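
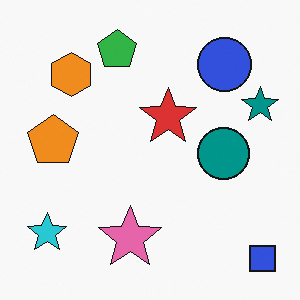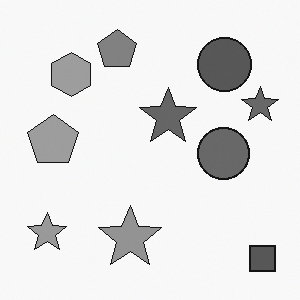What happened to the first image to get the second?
The image was converted to grayscale.

All color is removed — every shape is now a shade of grey.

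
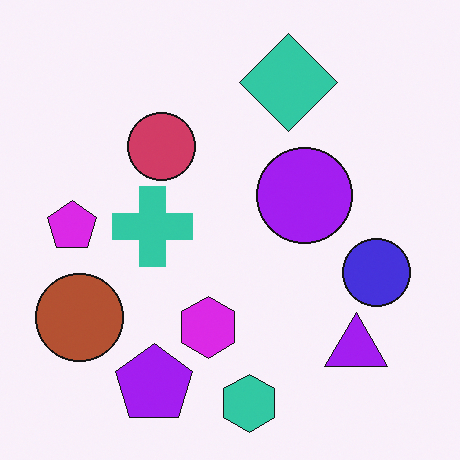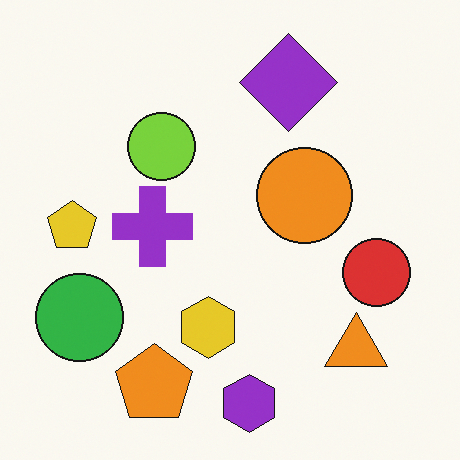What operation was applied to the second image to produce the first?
The first image is the second hue-shifted by a large amount.

Every shape's color has rotated by the same amount around the hue wheel — a uniform hue shift.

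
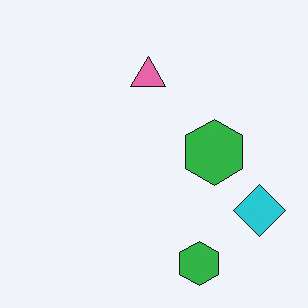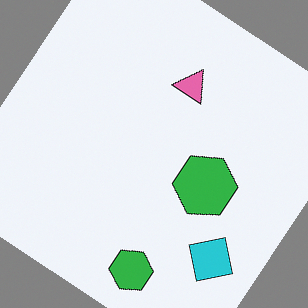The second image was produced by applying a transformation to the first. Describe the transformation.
It was rotated clockwise by a large amount — several tens of degrees.

Every shape is tilted by the same angle and the image corners show triangular fill wedges — a whole-image rotation by a non-right angle.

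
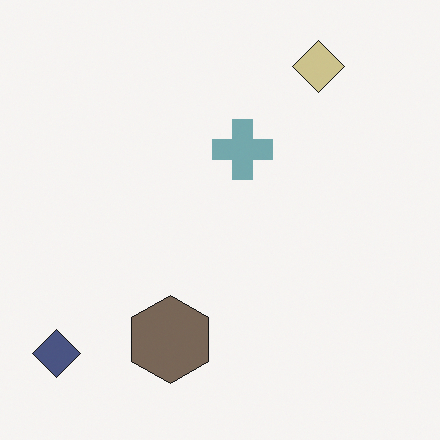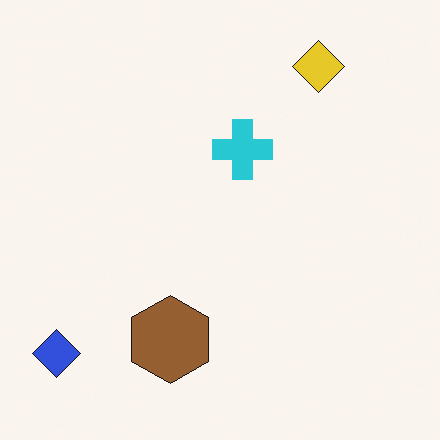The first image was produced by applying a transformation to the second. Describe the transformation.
Heavily desaturated.

All colors are more muted and greyish — a global saturation change.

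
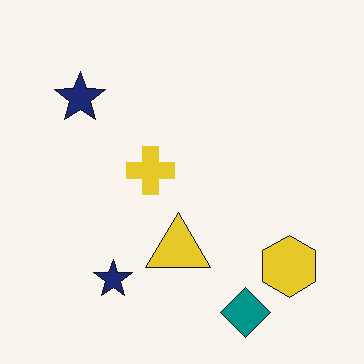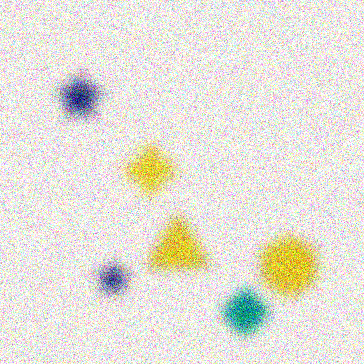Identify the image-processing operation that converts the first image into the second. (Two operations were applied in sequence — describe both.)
This is the original image heavily blurred, then degraded with a thick layer of grain.

Shape edges and outlines are uniformly softened across the whole image. Random speckle covers the whole image, including the flat background.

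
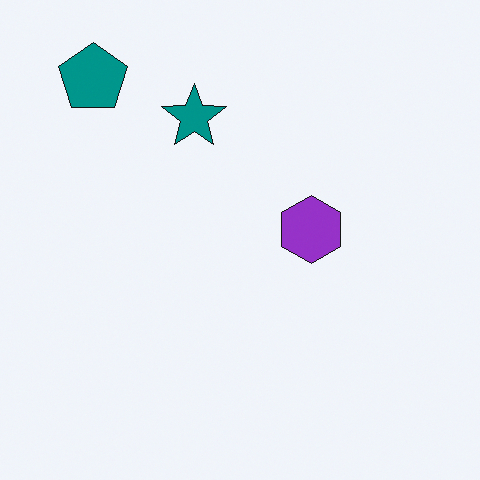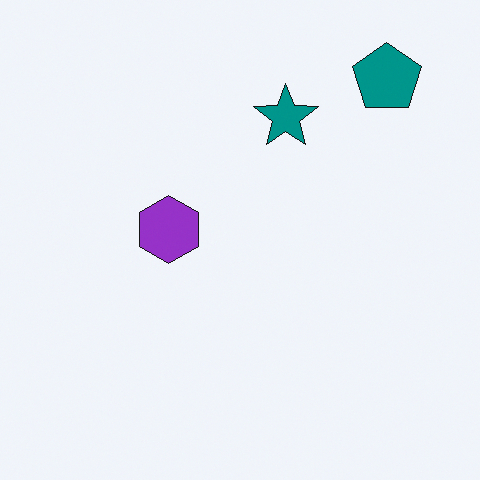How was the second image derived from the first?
The transformation is: flipped horizontally (left ↔ right).

The teal pentagon is in the top-left of the first image and the top-right of the second — shapes on opposite sides of the vertical midline have swapped in a mirror flip.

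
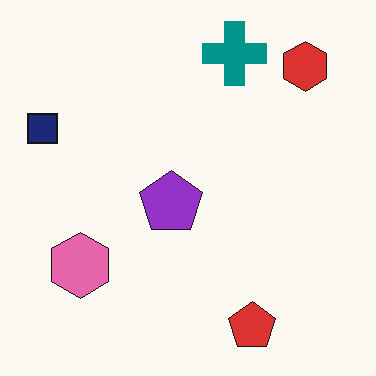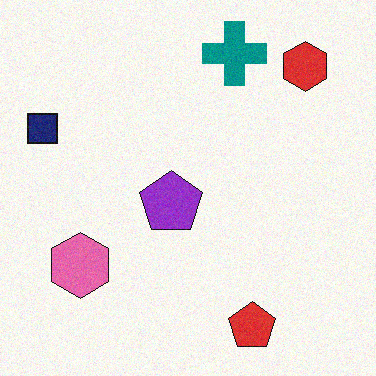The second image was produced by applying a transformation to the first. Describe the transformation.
The image was degraded with a light layer of grain.

Random speckle covers the whole image, including the flat background.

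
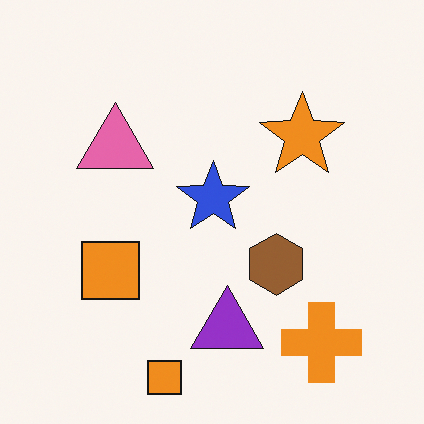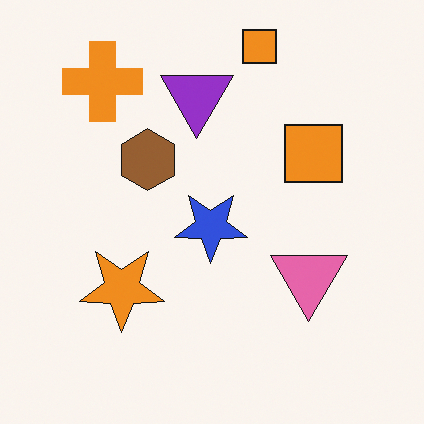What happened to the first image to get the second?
Rotated 180°.

The orange cross sits in the bottom-right of the first image and the top-left of the second — consistent with a whole-image 180° rotation.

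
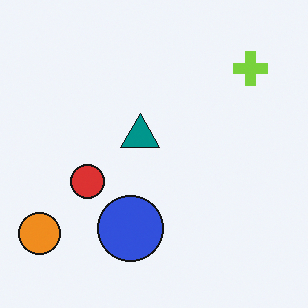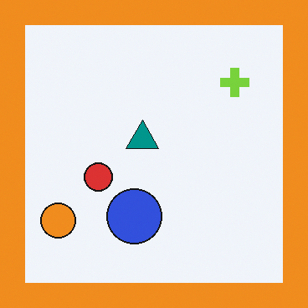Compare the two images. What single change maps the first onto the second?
This is the original image framed with a orange border.

A solid orange frame runs around the edge of the second image, with the content slightly shrunk inside it.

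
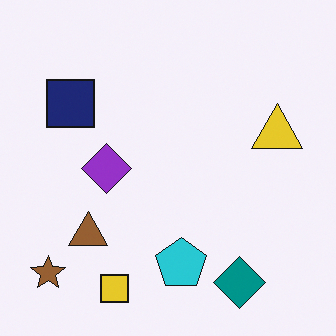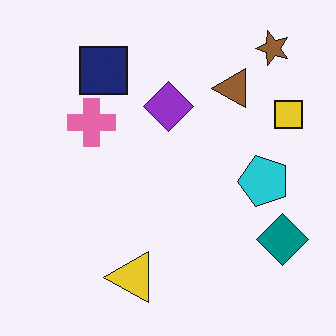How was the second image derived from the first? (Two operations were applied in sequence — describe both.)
This is the original image transposed (reflected across the top-left ↔ bottom-right diagonal), then overlaid with an additional pink cross.

Shapes have swapped their row and column positions — what was in the top-right is now in the bottom-left — a diagonal reflection. A pink cross appears in the second image that is absent from the first.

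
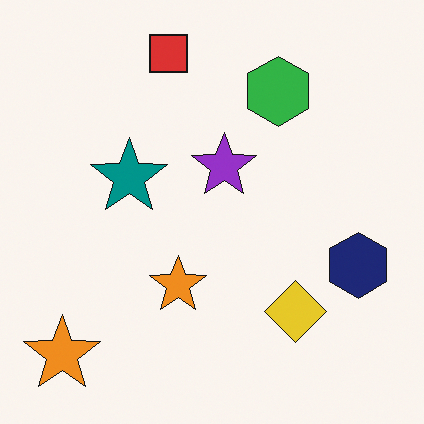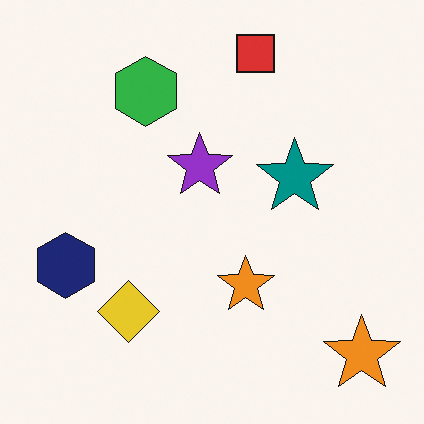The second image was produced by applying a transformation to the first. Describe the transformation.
The second image is the first flipped horizontally (left ↔ right).

The navy hexagon is in the right of the first image and the left of the second — shapes on opposite sides of the vertical midline have swapped in a mirror flip.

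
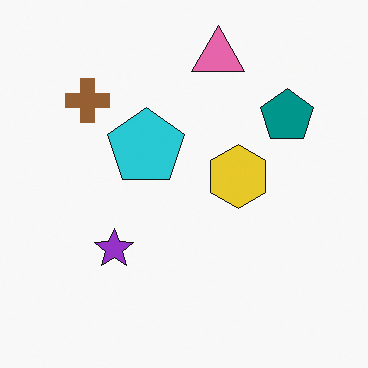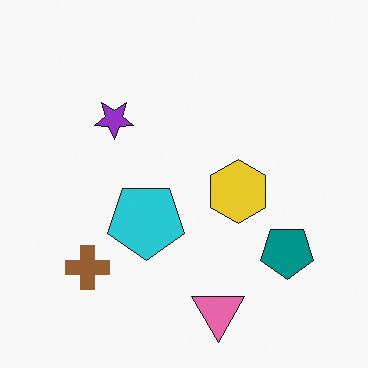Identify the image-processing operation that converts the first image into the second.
The transformation is: flipped vertically (top ↔ bottom).

The pink triangle is in the top of the first image and the bottom of the second — shapes on opposite sides of the horizontal midline have swapped in a mirror flip.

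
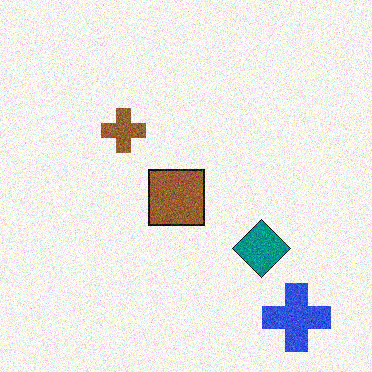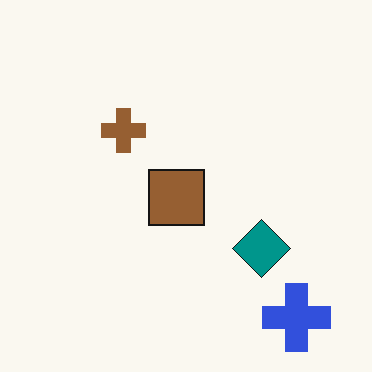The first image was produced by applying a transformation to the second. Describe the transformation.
This is the original image degraded with visible gaussian noise.

Random speckle covers the whole image, including the flat background.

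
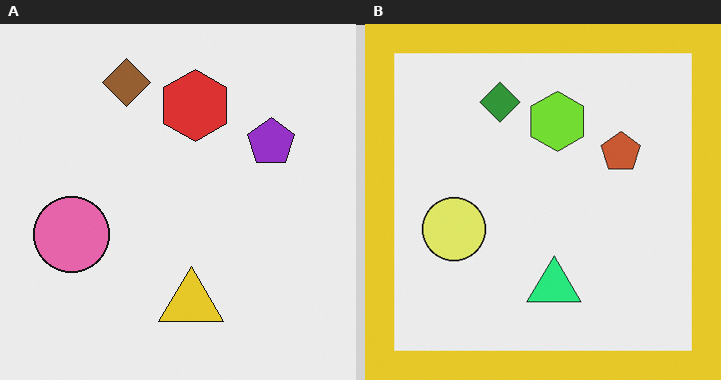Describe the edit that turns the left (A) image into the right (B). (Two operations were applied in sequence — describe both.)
The right (B) image is the left (A) hue-shifted by a moderate amount, then framed with a yellow border.

Every shape's color has rotated by the same amount around the hue wheel — a uniform hue shift. A solid yellow frame runs around the edge of the right (B) image, with the content slightly shrunk inside it.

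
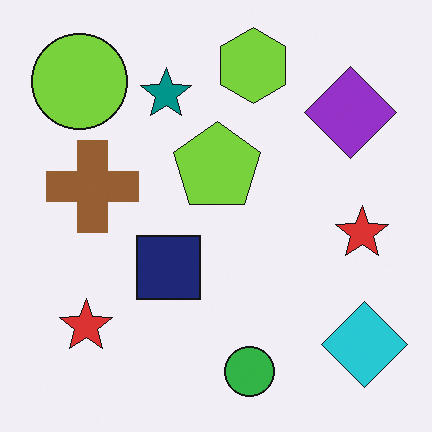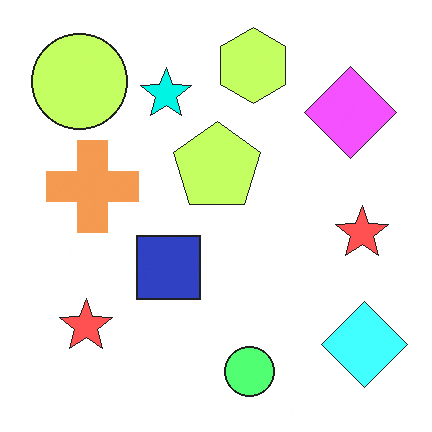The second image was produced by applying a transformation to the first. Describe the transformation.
The transformation is: substantially brightened.

Every pixel — background and shapes alike — is uniformly brightened.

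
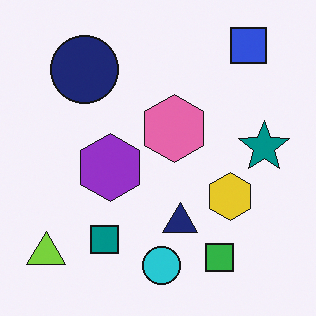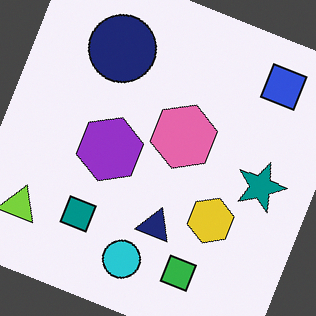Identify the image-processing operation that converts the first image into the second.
The second image is the first rotated clockwise by a moderate amount.

Every shape is tilted by the same angle and the image corners show triangular fill wedges — a whole-image rotation by a non-right angle.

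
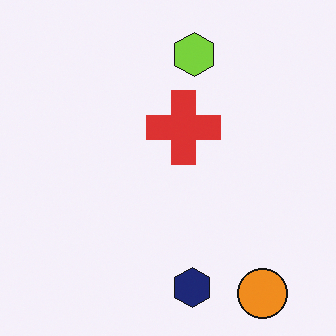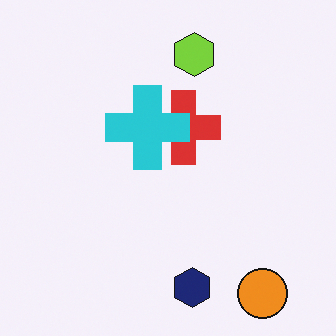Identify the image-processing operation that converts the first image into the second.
Overlaid with an additional cyan cross.

A cyan cross appears in the second image that is absent from the first.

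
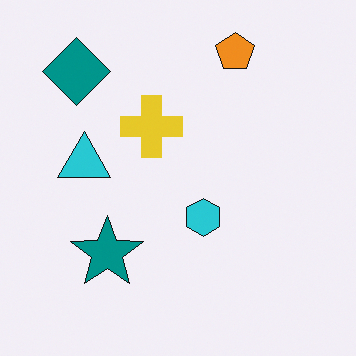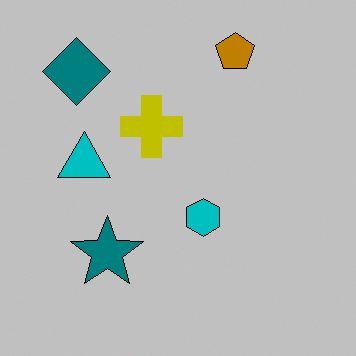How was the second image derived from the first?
This is the original image aggressively posterized.

Each flat color has snapped to a coarser quantized level — most visibly, the near-white background has dropped to a flat grey.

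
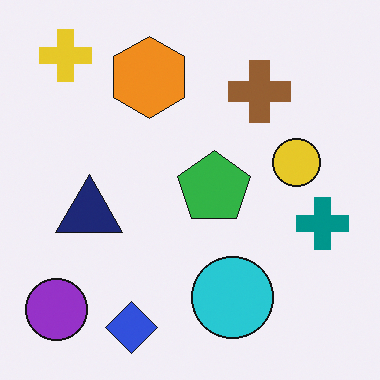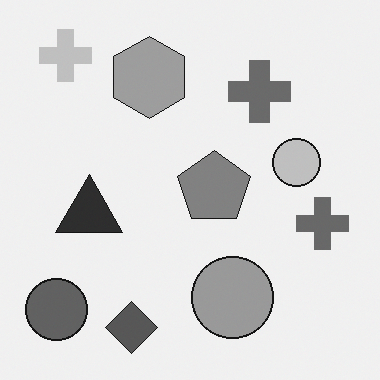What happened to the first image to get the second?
Converted to grayscale.

All color is removed — every shape is now a shade of grey.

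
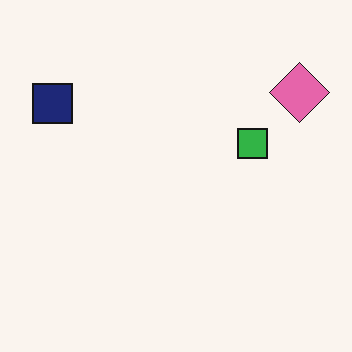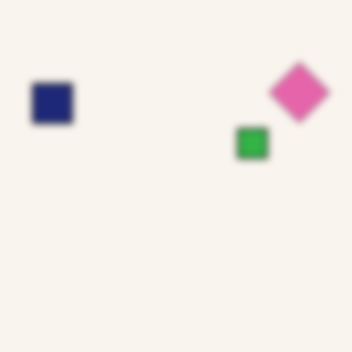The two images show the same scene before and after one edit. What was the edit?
This is the original image noticeably gaussian-blurred.

Shape edges and outlines are uniformly softened across the whole image.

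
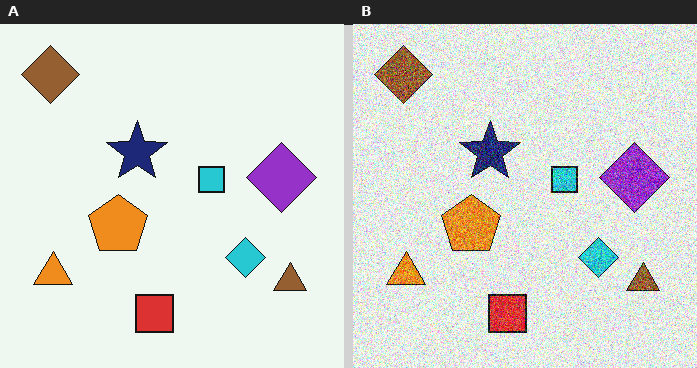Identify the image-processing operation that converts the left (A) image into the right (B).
The image was degraded with a thick layer of grain.

Random speckle covers the whole image, including the flat background.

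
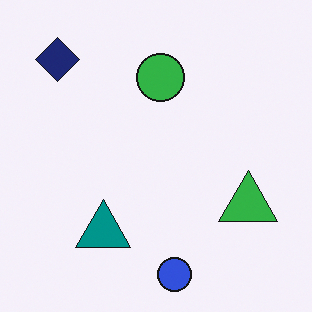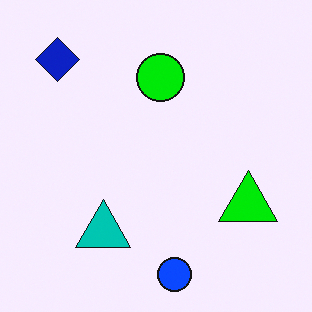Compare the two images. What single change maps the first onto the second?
Heavily oversaturated.

All colors are more vivid — a global saturation change.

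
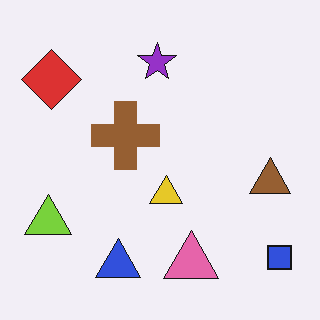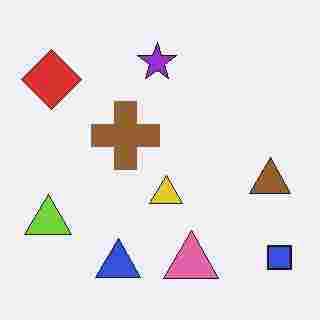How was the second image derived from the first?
It was heavily JPEG-compressed with obvious blocking artifacts.

Blocky 8×8 compression artifacts appear around shape edges and the flat background shows ringing — characteristic JPEG degradation.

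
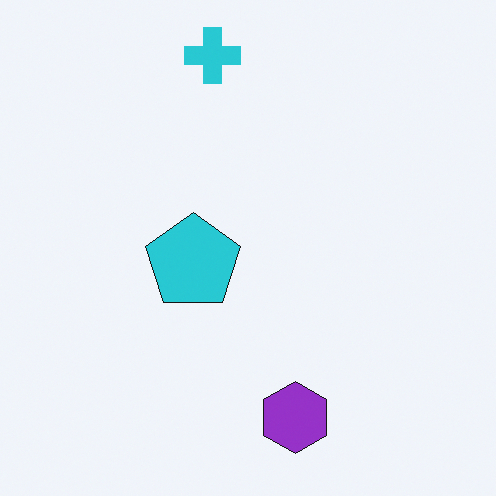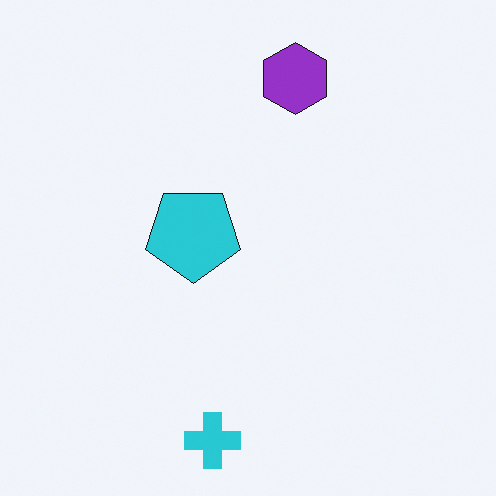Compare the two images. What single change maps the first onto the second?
This is the original image flipped vertically (top ↔ bottom).

The cyan cross is in the top of the first image and the bottom of the second — shapes on opposite sides of the horizontal midline have swapped in a mirror flip.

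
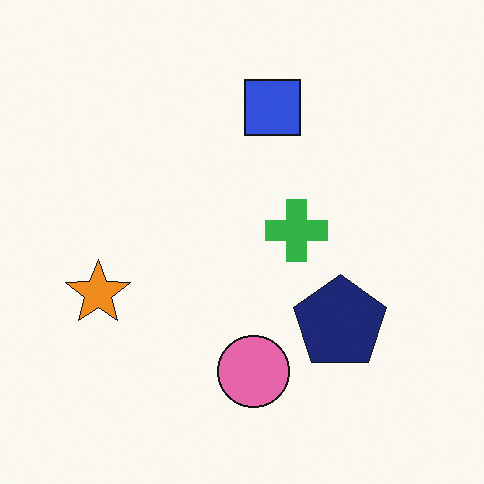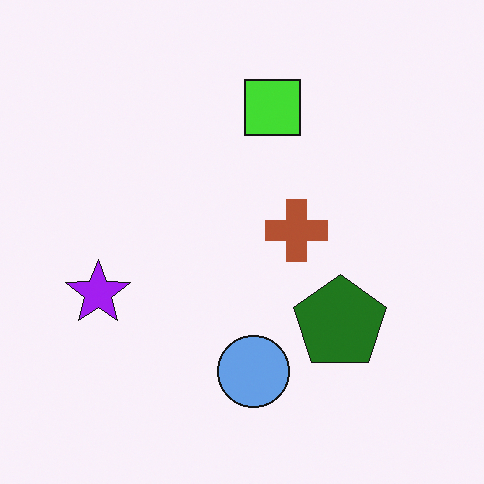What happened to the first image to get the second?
The transformation is: hue-shifted by a large amount.

Every shape's color has rotated by the same amount around the hue wheel — a uniform hue shift.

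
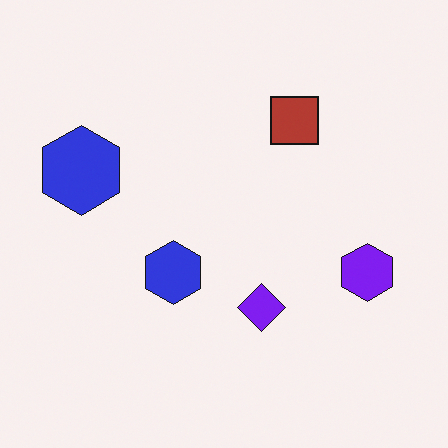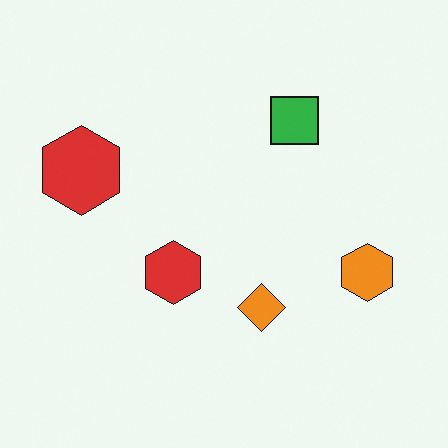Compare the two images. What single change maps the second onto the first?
The first image is the second hue-shifted through roughly half the color wheel.

Every shape's color has rotated by the same amount around the hue wheel — a uniform hue shift.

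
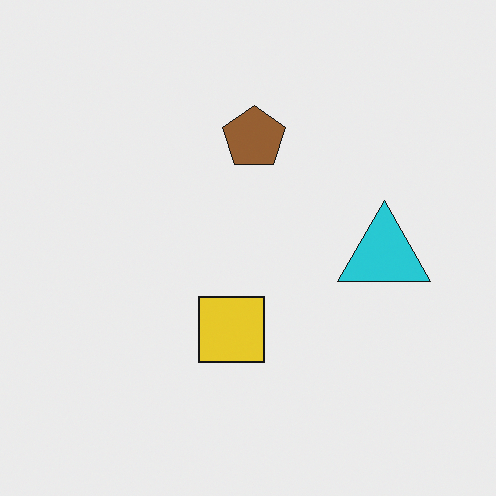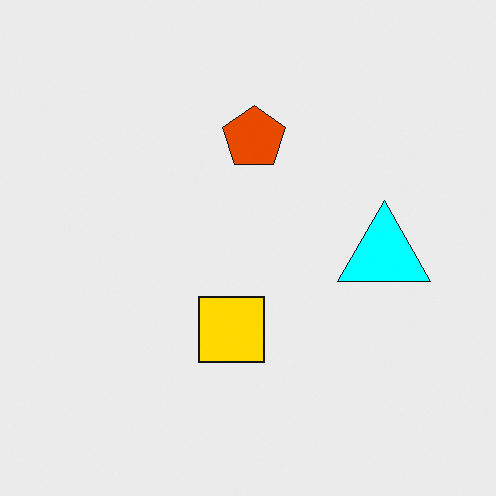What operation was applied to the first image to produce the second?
The transformation is: heavily oversaturated.

All colors are more vivid — a global saturation change.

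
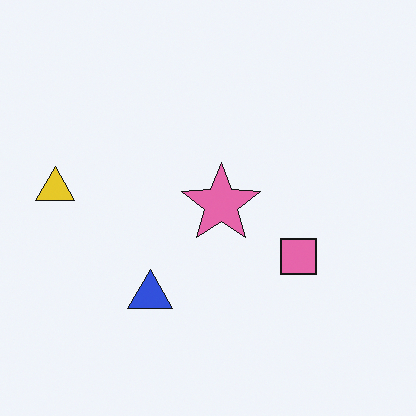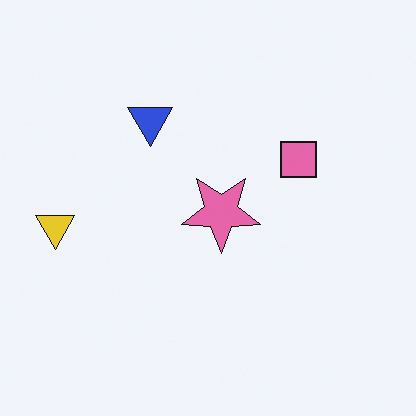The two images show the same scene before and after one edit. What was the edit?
This is the original image flipped vertically (top ↔ bottom).

The blue triangle is in the bottom of the first image and the top of the second — shapes on opposite sides of the horizontal midline have swapped in a mirror flip.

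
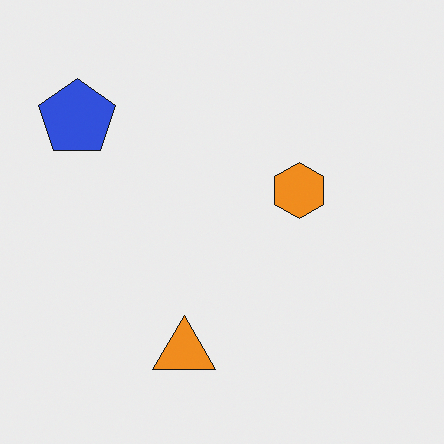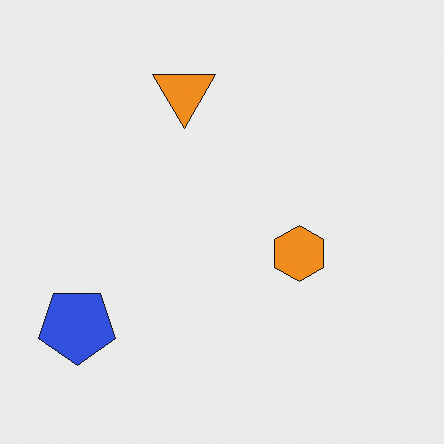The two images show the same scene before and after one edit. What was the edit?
The image was flipped vertically (top ↔ bottom).

The orange triangle is in the bottom of the first image and the top of the second — shapes on opposite sides of the horizontal midline have swapped in a mirror flip.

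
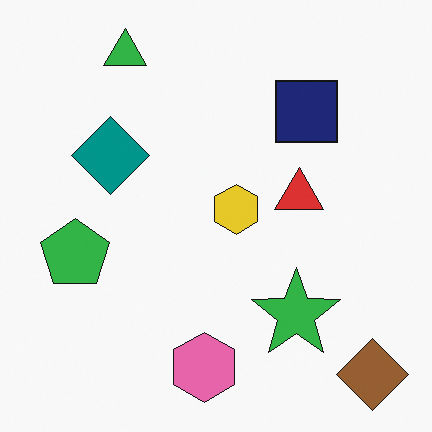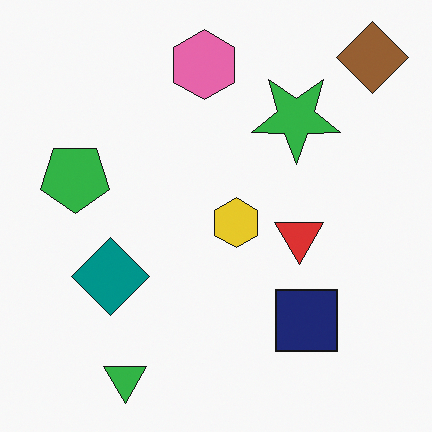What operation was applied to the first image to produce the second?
The transformation is: flipped vertically (top ↔ bottom).

The green triangle is in the top-left of the first image and the bottom-left of the second — shapes on opposite sides of the horizontal midline have swapped in a mirror flip.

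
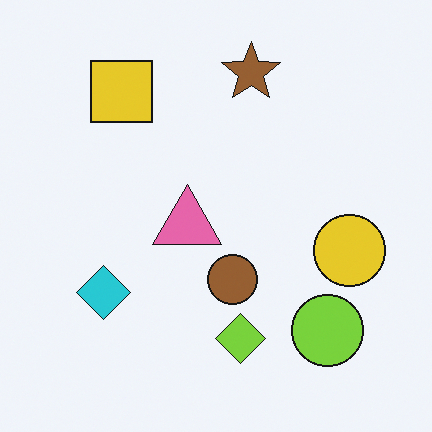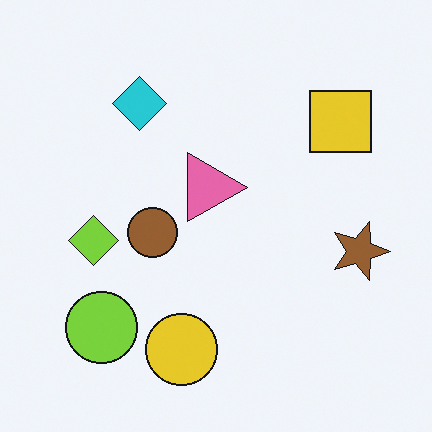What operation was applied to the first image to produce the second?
It was rotated 90° clockwise.

The lime circle sits in the bottom-right of the first image and the bottom-left of the second — consistent with a whole-image 90° clockwise rotation.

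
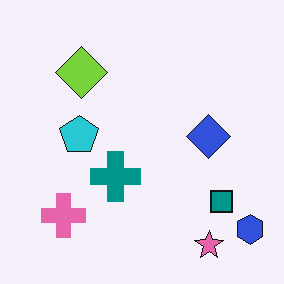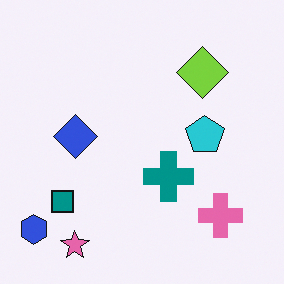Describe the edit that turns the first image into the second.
It was flipped horizontally (left ↔ right).

The blue hexagon is in the bottom-right of the first image and the bottom-left of the second — shapes on opposite sides of the vertical midline have swapped in a mirror flip.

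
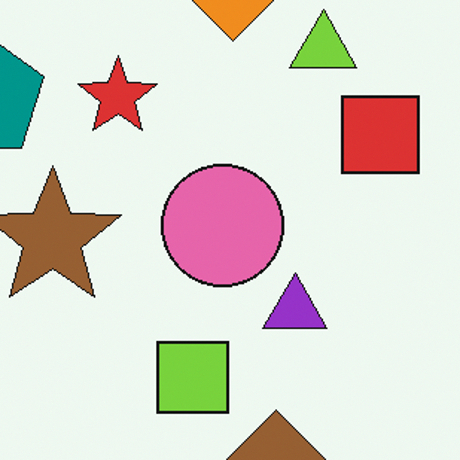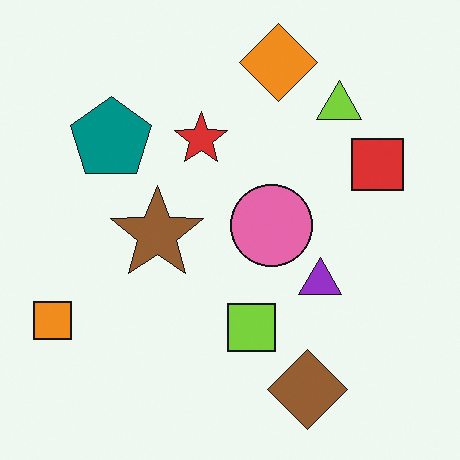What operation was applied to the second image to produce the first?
The image was cropped to a modestly smaller region and rescaled.

The visible shapes are larger and the field of view is narrower; shapes near the original edges may be partly or wholly outside the frame — a crop-and-rescale.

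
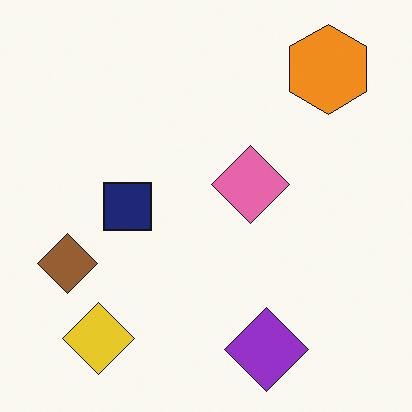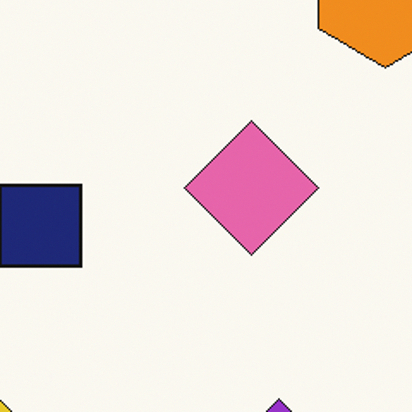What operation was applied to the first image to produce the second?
The image was cropped to a noticeably smaller region and rescaled.

The visible shapes are larger and the field of view is narrower; shapes near the original edges may be partly or wholly outside the frame — a crop-and-rescale.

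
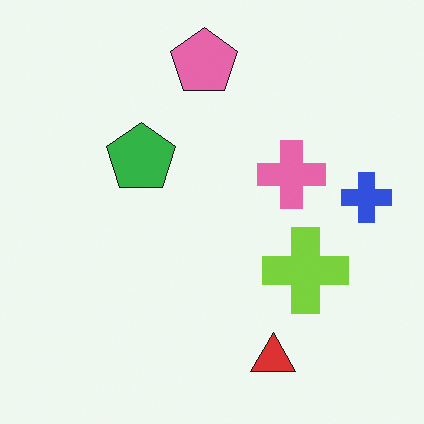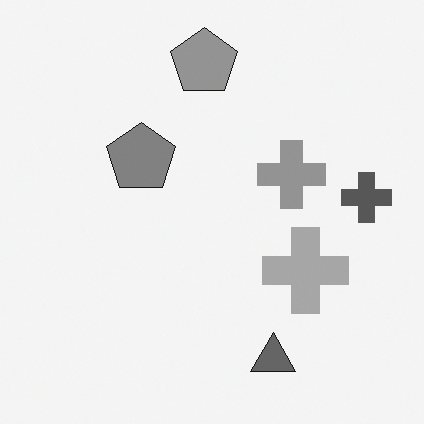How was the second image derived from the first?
The second image is the first converted to grayscale.

All color is removed — every shape is now a shade of grey.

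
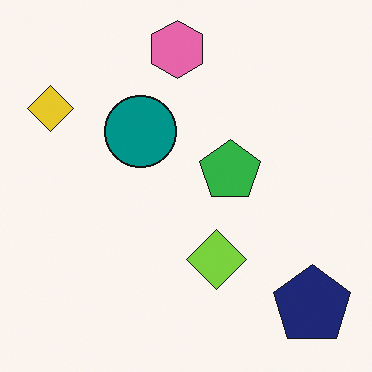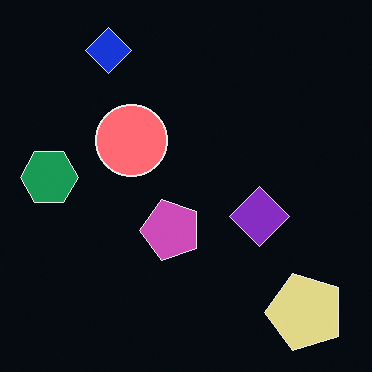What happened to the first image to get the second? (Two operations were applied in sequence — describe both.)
Transposed (reflected across the top-left ↔ bottom-right diagonal), then color-inverted (negative).

Shapes have swapped their row and column positions — what was in the top-right is now in the bottom-left — a diagonal reflection. The light background has become dark and every shape's color is its complement — a photographic negative.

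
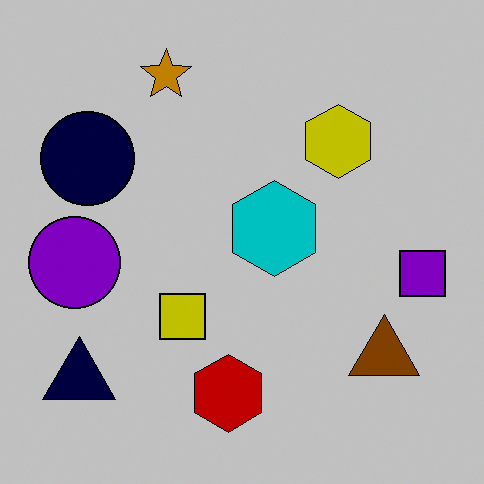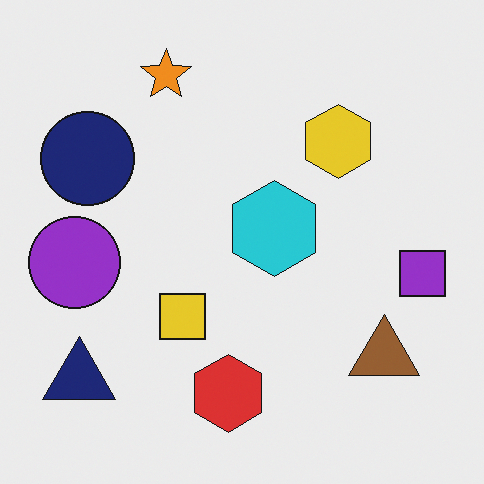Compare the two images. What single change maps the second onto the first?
It was heavily posterized to just a handful of flat colors.

Each flat color has snapped to a coarser quantized level — most visibly, the near-white background has dropped to a flat grey.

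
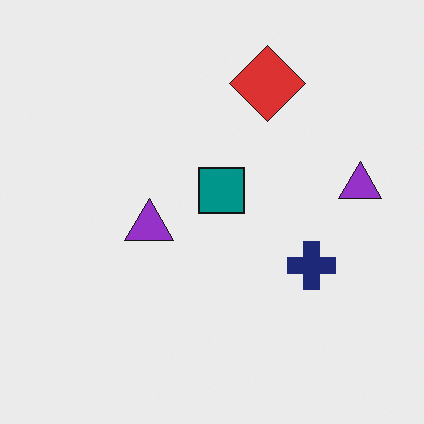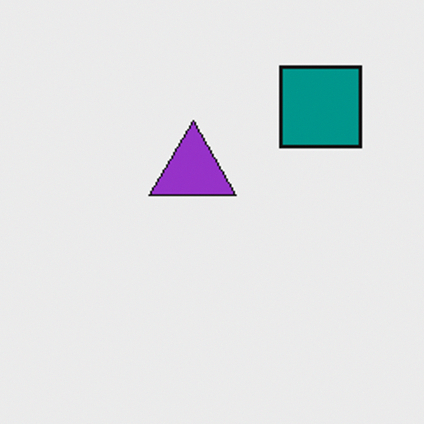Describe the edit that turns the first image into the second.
The second image is the first cropped tightly and scaled back up.

The visible shapes are larger and the field of view is narrower; shapes near the original edges may be partly or wholly outside the frame — a crop-and-rescale.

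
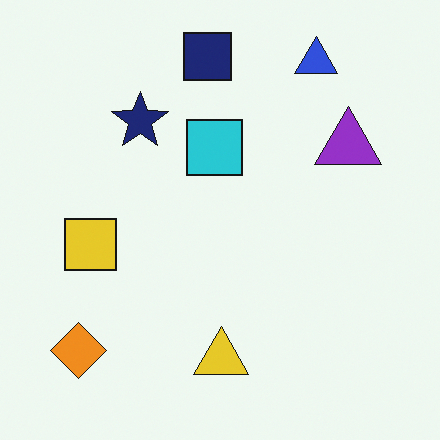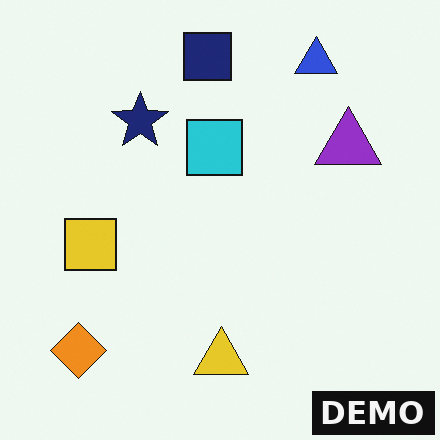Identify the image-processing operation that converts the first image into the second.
Watermarked with the text "DEMO" in the lower-right corner.

A dark label reading "DEMO" appears in the lower-right corner.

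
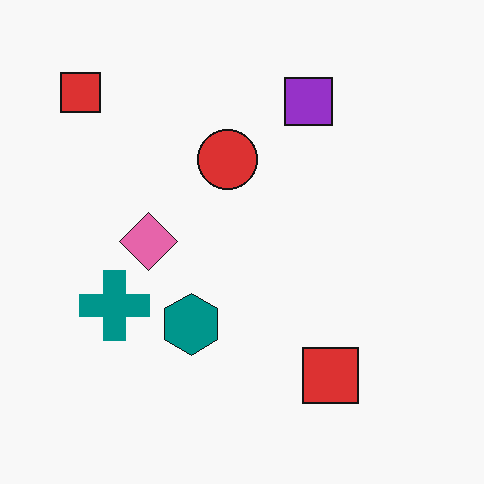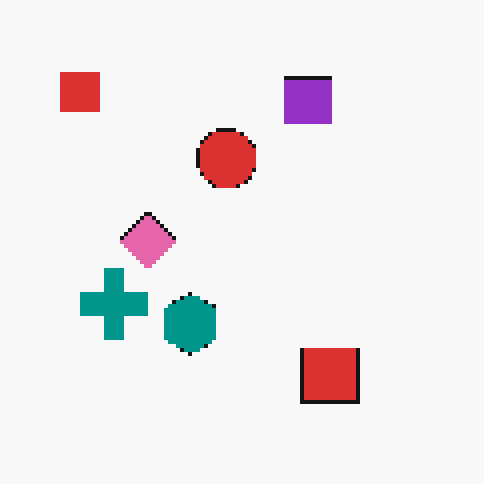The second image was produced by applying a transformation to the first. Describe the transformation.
This is the original image mildly pixelated.

Shapes are reduced to large square blocks; fine edges and outlines are lost — a downscale-then-upscale (mosaic) effect.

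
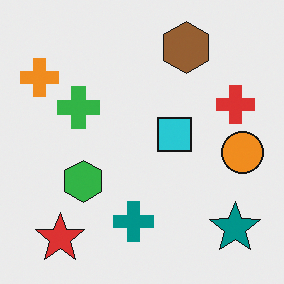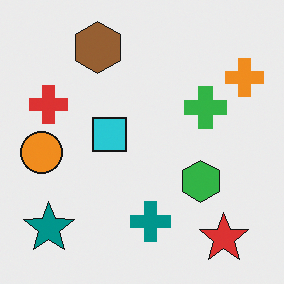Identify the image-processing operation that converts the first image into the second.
The image was flipped horizontally (left ↔ right).

The orange cross is in the top-left of the first image and the top-right of the second — shapes on opposite sides of the vertical midline have swapped in a mirror flip.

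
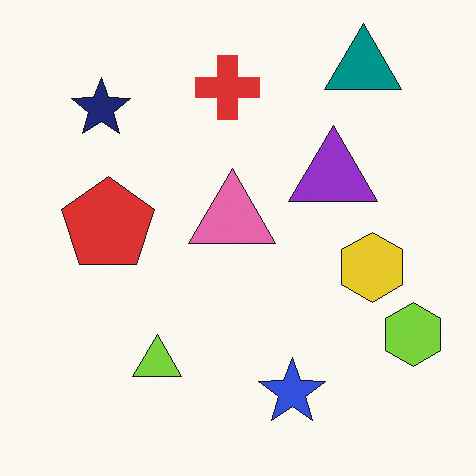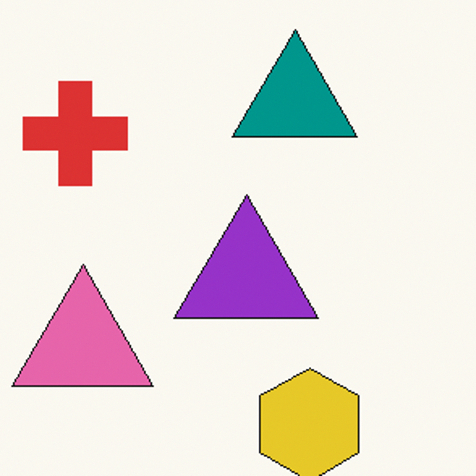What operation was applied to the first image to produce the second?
Cropped tightly and scaled back up.

The visible shapes are larger and the field of view is narrower; shapes near the original edges may be partly or wholly outside the frame — a crop-and-rescale.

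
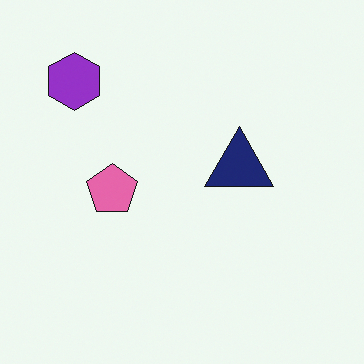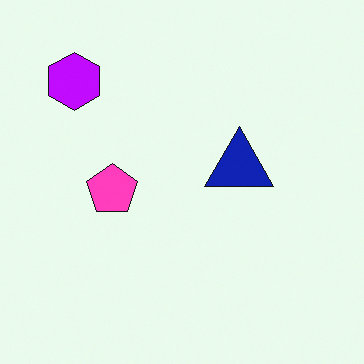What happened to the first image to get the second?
Heavily oversaturated.

All colors are more vivid — a global saturation change.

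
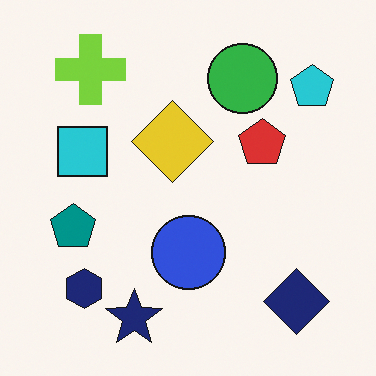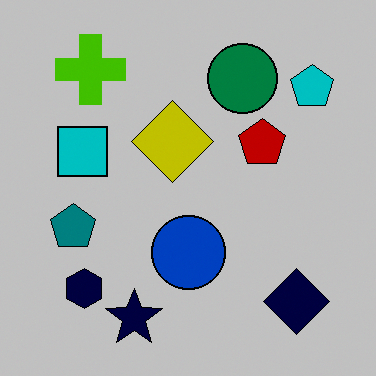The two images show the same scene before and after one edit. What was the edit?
It was aggressively posterized.

Each flat color has snapped to a coarser quantized level — most visibly, the near-white background has dropped to a flat grey.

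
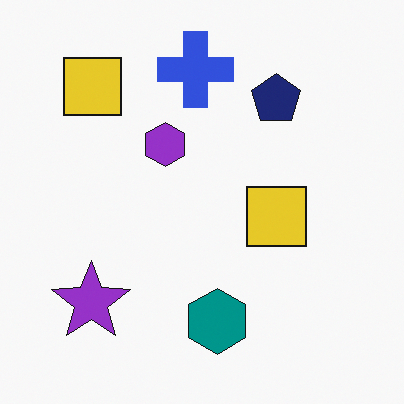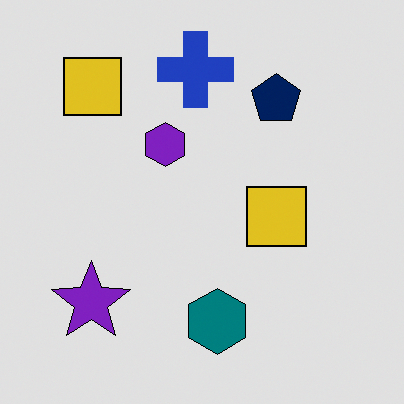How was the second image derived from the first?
The transformation is: posterized to a reduced palette.

Each flat color has snapped to a coarser quantized level — most visibly, the near-white background has dropped to a flat grey.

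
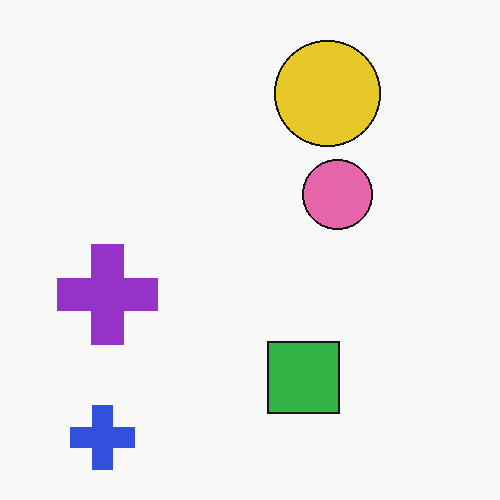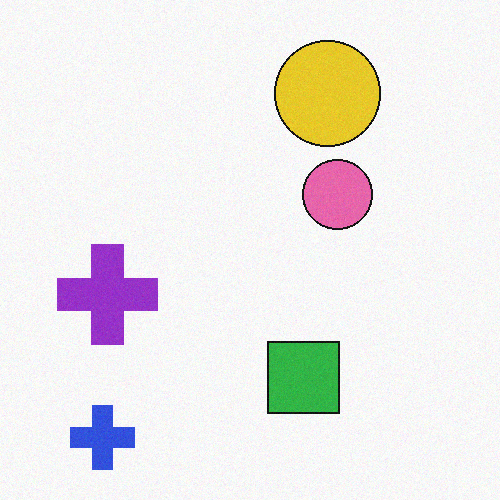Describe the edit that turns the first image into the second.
The image was degraded with subtle gaussian noise.

Random speckle covers the whole image, including the flat background.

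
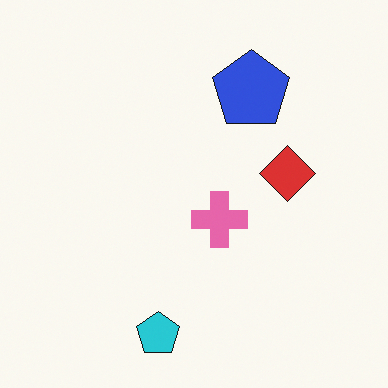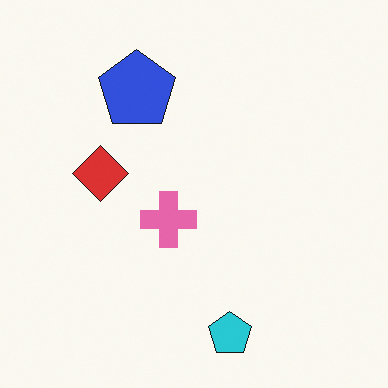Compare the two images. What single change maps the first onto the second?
The image was flipped horizontally (left ↔ right).

The red diamond is in the right of the first image and the left of the second — shapes on opposite sides of the vertical midline have swapped in a mirror flip.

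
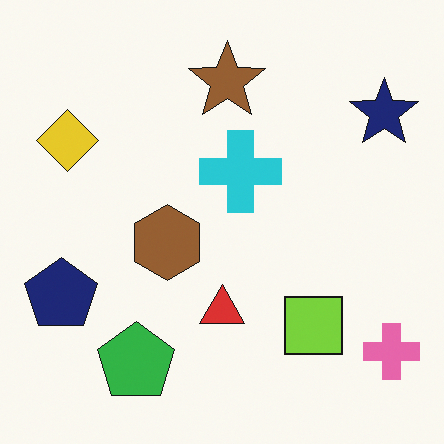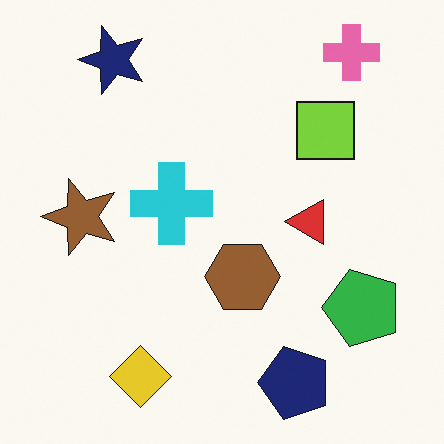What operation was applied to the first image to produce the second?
It was rotated 90° counter-clockwise.

The pink cross sits in the bottom-right of the first image and the top-right of the second — consistent with a whole-image 90° counter-clockwise rotation.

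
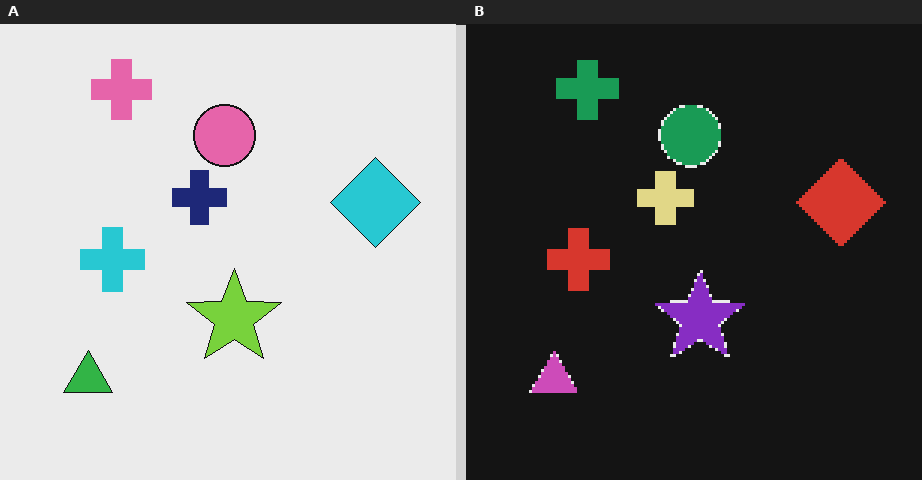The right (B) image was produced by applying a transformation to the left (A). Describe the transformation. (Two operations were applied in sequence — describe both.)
The image was color-inverted (negative), then lightly pixelated (a mild mosaic effect).

The light background has become dark and every shape's color is its complement — a photographic negative. Shapes are reduced to large square blocks; fine edges and outlines are lost — a downscale-then-upscale (mosaic) effect.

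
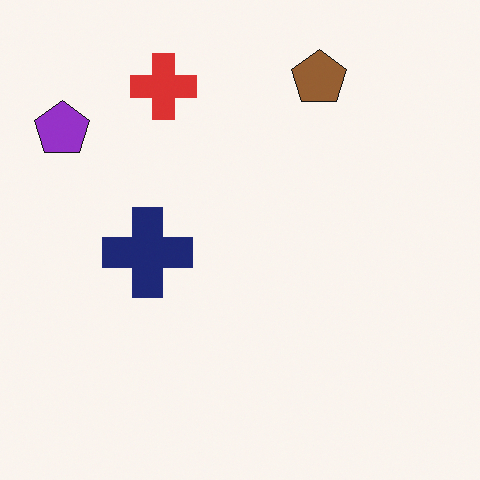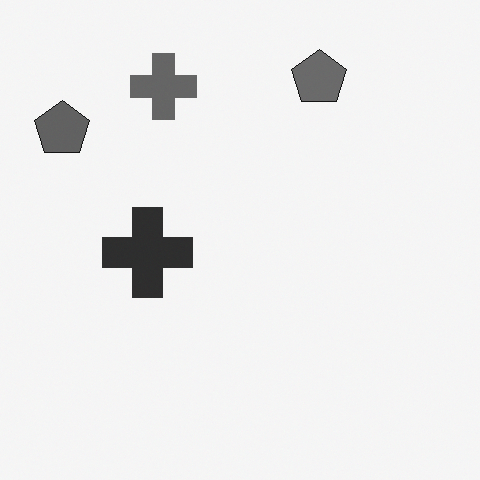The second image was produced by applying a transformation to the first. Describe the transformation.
It was converted to grayscale.

All color is removed — every shape is now a shade of grey.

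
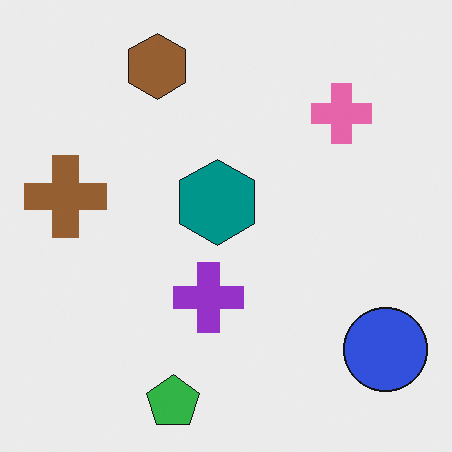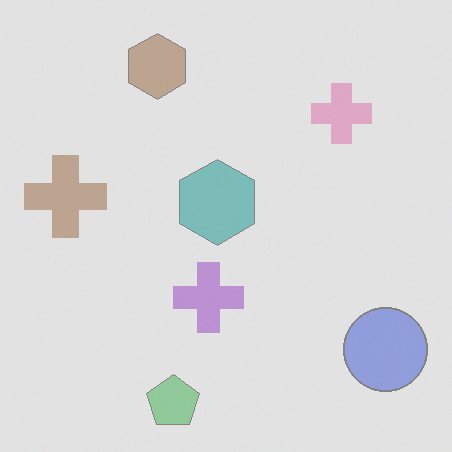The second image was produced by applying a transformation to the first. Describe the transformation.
The image was given much lower contrast.

Tones are pushed toward mid-grey across the whole image — a global contrast change.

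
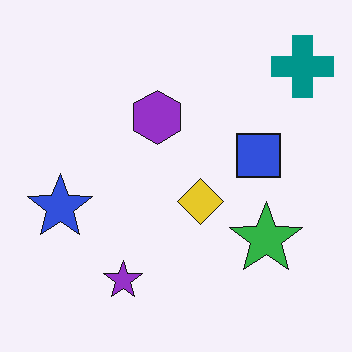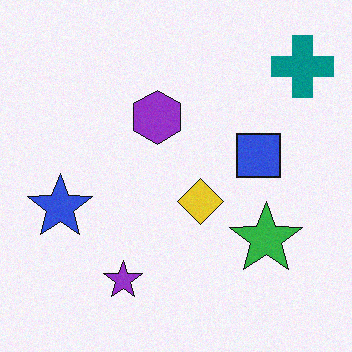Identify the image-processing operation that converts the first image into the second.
Degraded with a light layer of grain.

Random speckle covers the whole image, including the flat background.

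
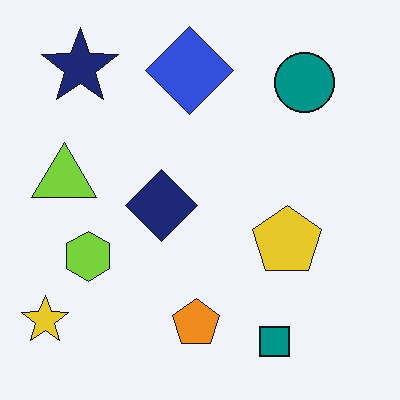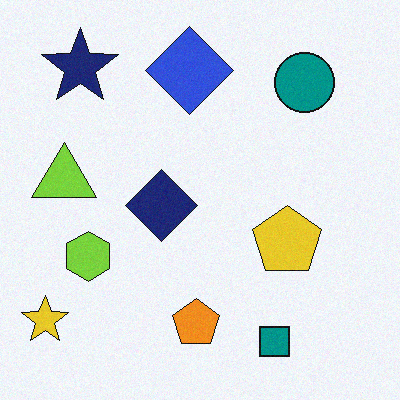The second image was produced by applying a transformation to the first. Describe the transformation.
The transformation is: degraded with light additive noise.

Random speckle covers the whole image, including the flat background.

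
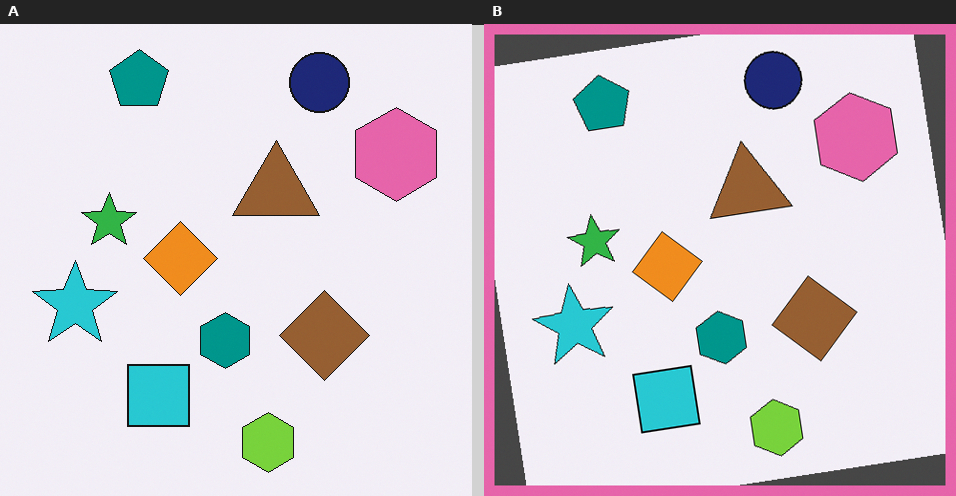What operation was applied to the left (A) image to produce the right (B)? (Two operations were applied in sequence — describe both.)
The image was rotated counter-clockwise by a slight angle, then framed with a pink border.

Every shape is tilted by the same angle and the image corners show triangular fill wedges — a whole-image rotation by a non-right angle. A solid pink frame runs around the edge of the right (B) image, with the content slightly shrunk inside it.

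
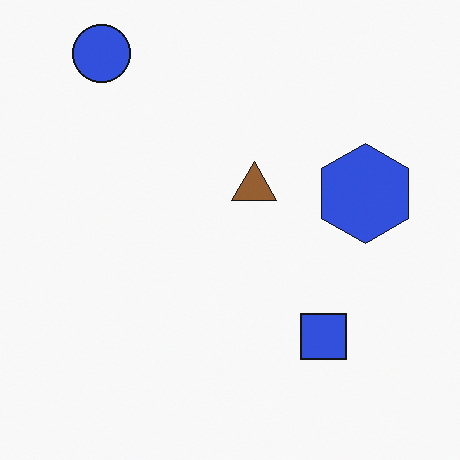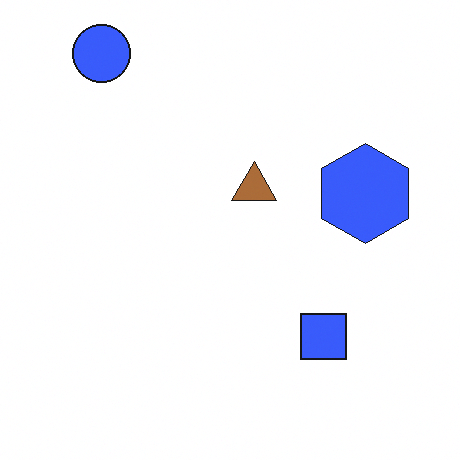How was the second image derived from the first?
Brightened a little.

Every pixel — background and shapes alike — is uniformly brightened.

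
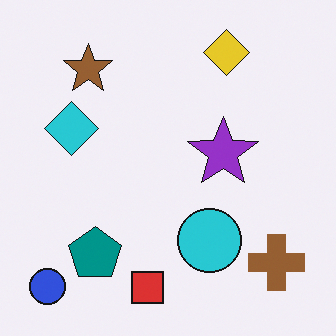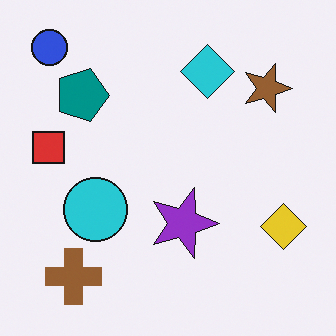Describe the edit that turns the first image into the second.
Rotated 90° clockwise.

The blue circle sits in the bottom-left of the first image and the top-left of the second — consistent with a whole-image 90° clockwise rotation.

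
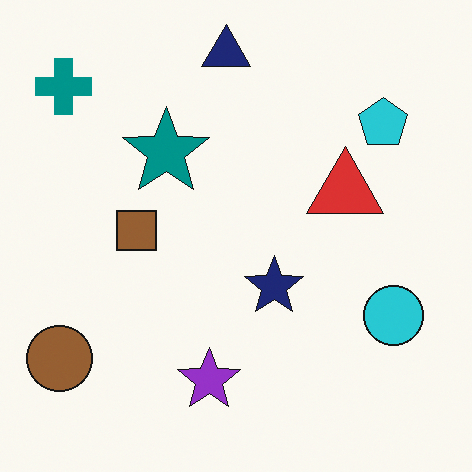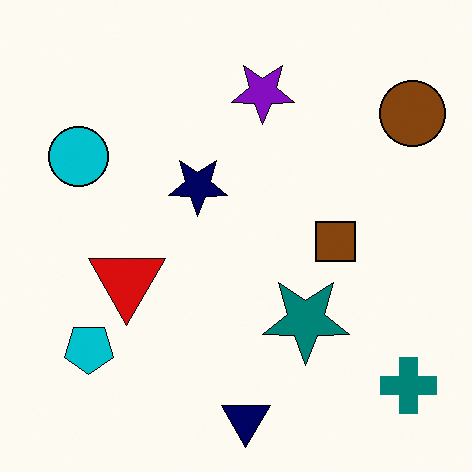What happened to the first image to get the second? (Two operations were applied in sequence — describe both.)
The transformation is: rotated 180°, then given slightly increased contrast.

The teal cross sits in the top-left of the first image and the bottom-right of the second — consistent with a whole-image 180° rotation. Tones are pushed away from mid-grey across the whole image — a global contrast change.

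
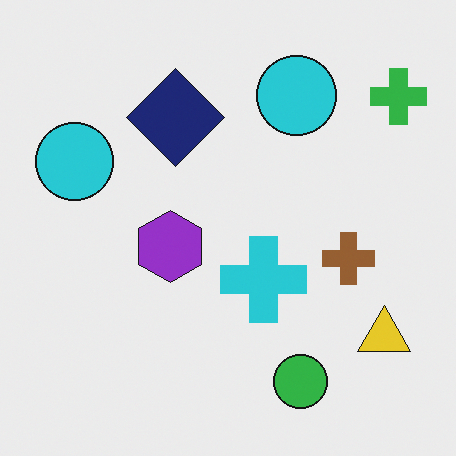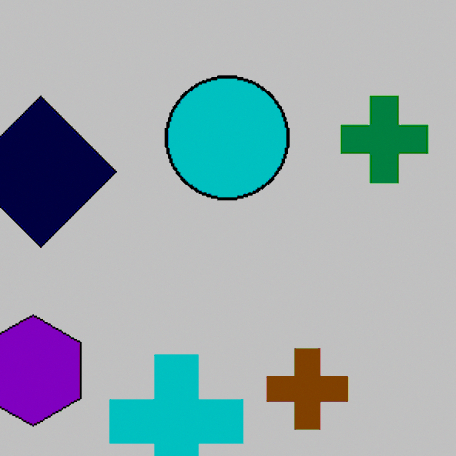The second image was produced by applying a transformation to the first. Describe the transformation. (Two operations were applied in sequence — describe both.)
Cropped slightly and scaled back up, then heavily posterized to just a handful of flat colors.

The visible shapes are larger and the field of view is narrower; shapes near the original edges may be partly or wholly outside the frame — a crop-and-rescale. Each flat color has snapped to a coarser quantized level — most visibly, the near-white background has dropped to a flat grey.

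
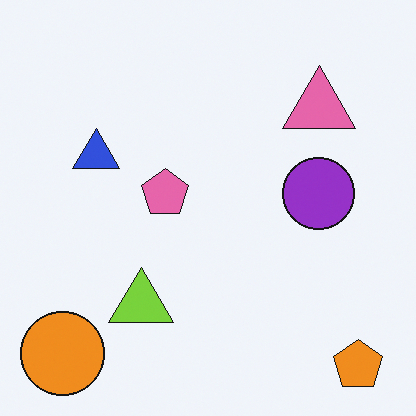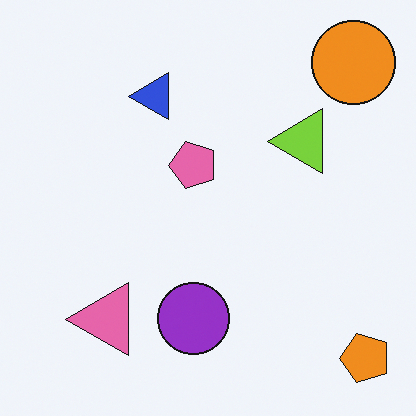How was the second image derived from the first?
The second image is the first transposed (reflected across the top-left ↔ bottom-right diagonal).

Shapes have swapped their row and column positions — what was in the top-right is now in the bottom-left — a diagonal reflection.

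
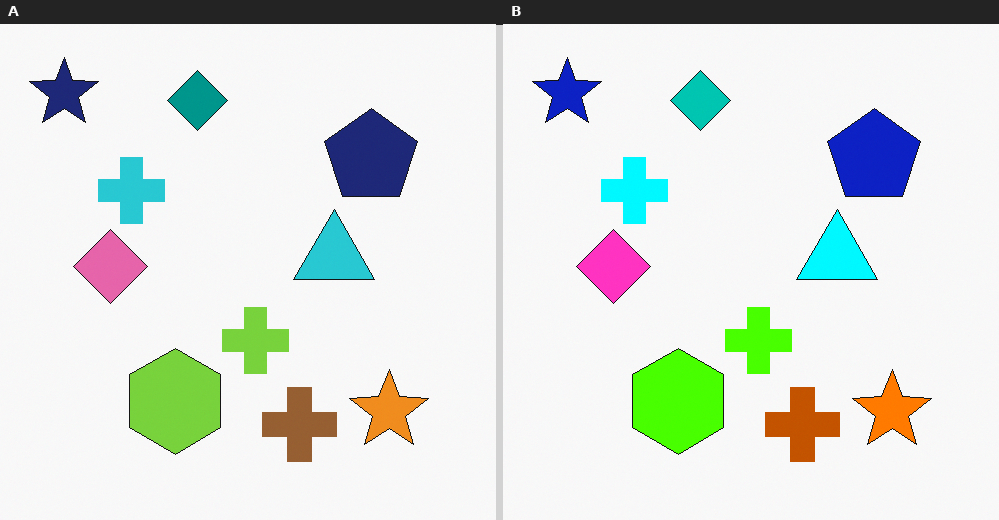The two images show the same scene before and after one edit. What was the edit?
The transformation is: heavily oversaturated.

All colors are more vivid — a global saturation change.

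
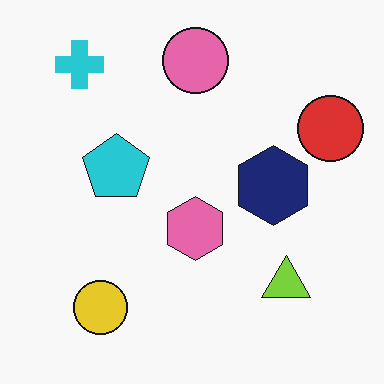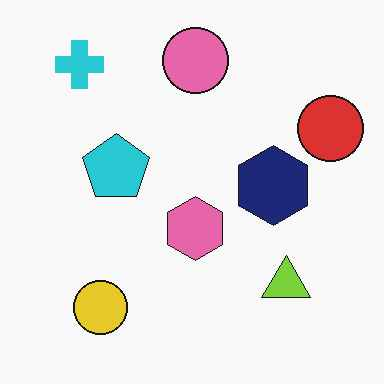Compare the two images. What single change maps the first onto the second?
It was JPEG-compressed with visible artifacts.

Blocky 8×8 compression artifacts appear around shape edges and the flat background shows ringing — characteristic JPEG degradation.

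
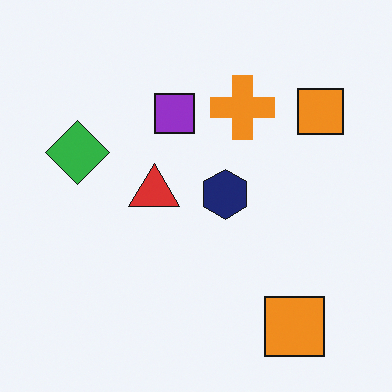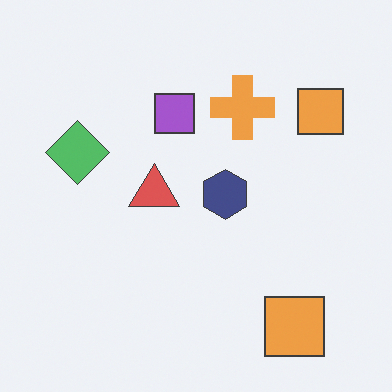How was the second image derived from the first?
The second image is the first given slightly reduced contrast.

Tones are pushed toward mid-grey across the whole image — a global contrast change.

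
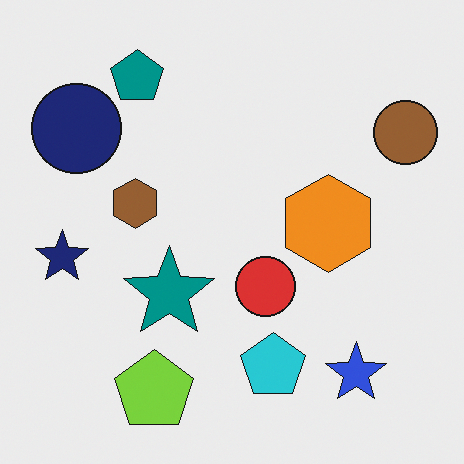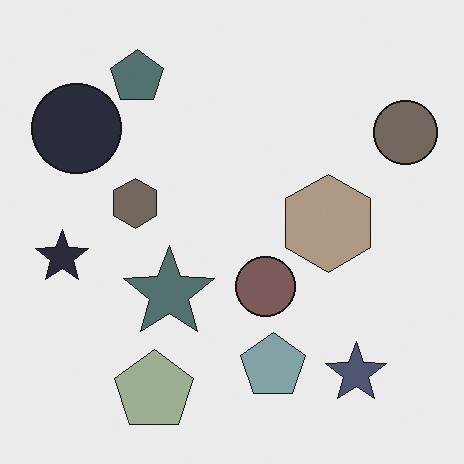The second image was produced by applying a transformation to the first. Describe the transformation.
The second image is the first heavily desaturated.

All colors are more muted and greyish — a global saturation change.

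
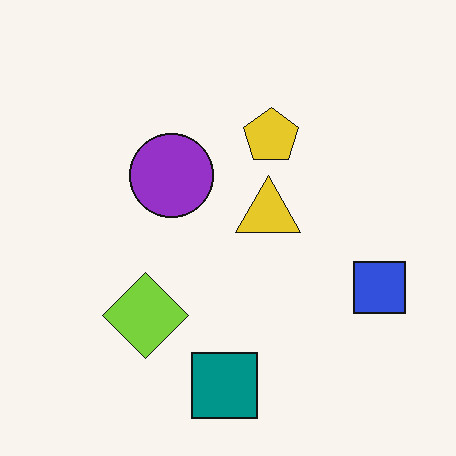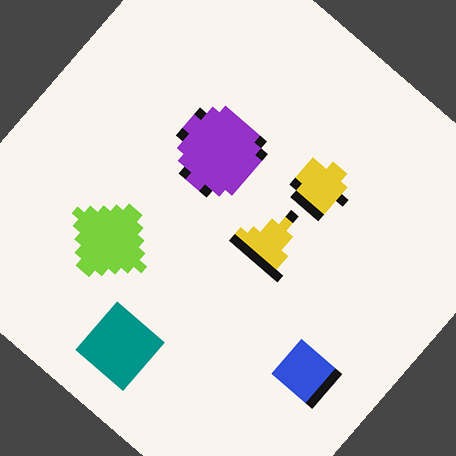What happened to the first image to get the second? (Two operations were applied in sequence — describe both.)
This is the original image coarsely pixelated, then rotated clockwise by a large amount — several tens of degrees.

Shapes are reduced to large square blocks; fine edges and outlines are lost — a downscale-then-upscale (mosaic) effect. Every shape is tilted by the same angle and the image corners show triangular fill wedges — a whole-image rotation by a non-right angle.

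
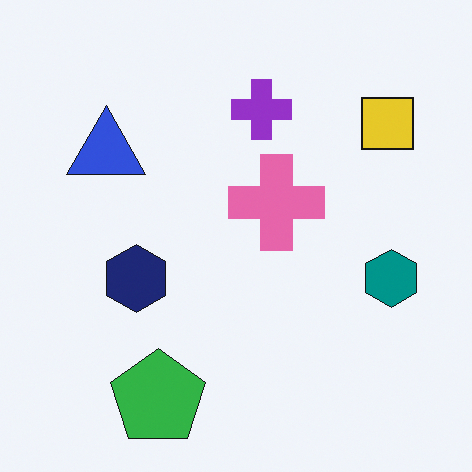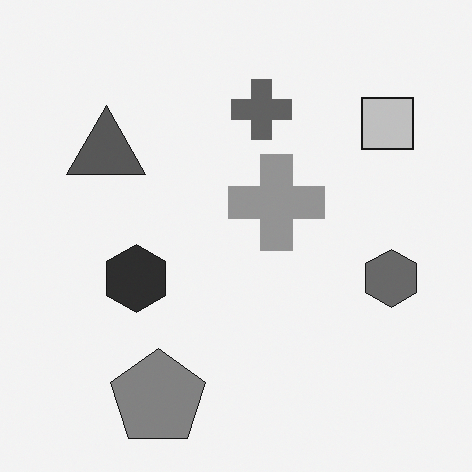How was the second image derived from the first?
This is the original image converted to grayscale.

All color is removed — every shape is now a shade of grey.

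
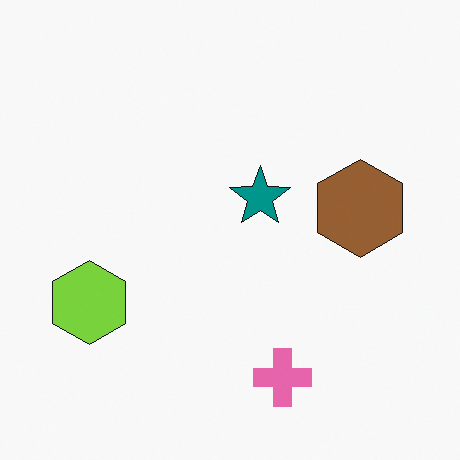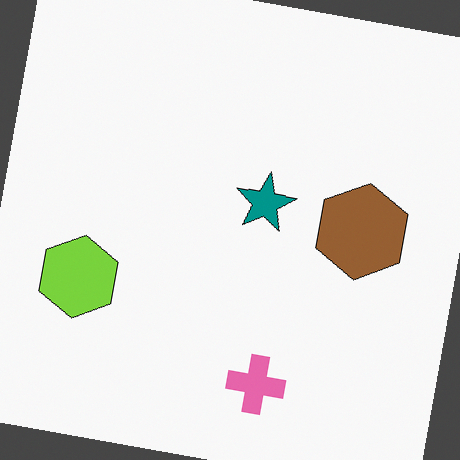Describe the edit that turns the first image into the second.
Rotated clockwise by a slight angle.

Every shape is tilted by the same angle and the image corners show triangular fill wedges — a whole-image rotation by a non-right angle.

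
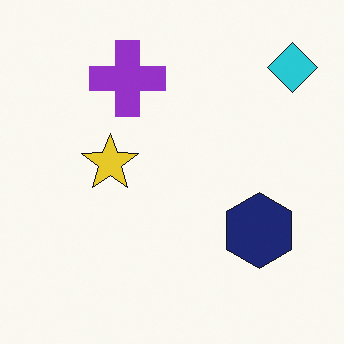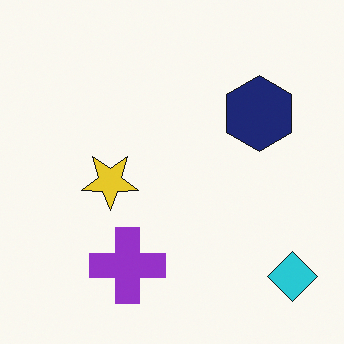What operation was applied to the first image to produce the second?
Flipped vertically (top ↔ bottom).

The cyan diamond is in the top-right of the first image and the bottom-right of the second — shapes on opposite sides of the horizontal midline have swapped in a mirror flip.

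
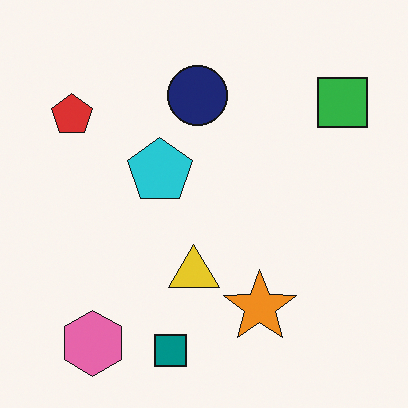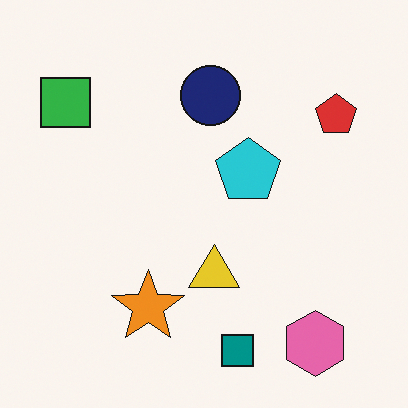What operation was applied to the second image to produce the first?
It was flipped horizontally (left ↔ right).

The green square is in the top-left of the second image and the top-right of the first — shapes on opposite sides of the vertical midline have swapped in a mirror flip.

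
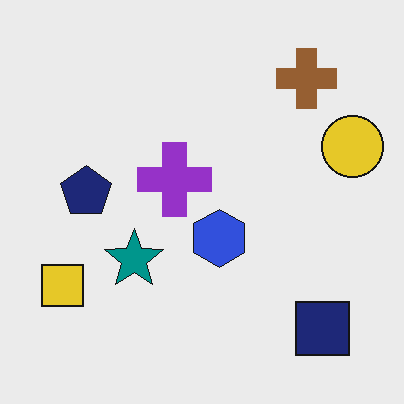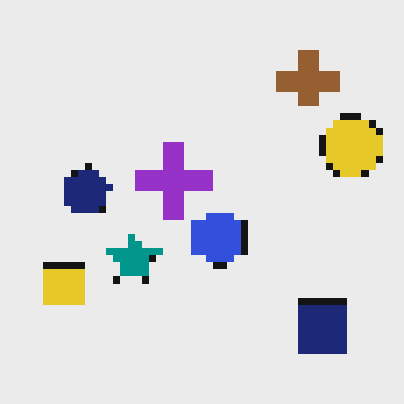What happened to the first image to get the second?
Moderately pixelated.

Shapes are reduced to large square blocks; fine edges and outlines are lost — a downscale-then-upscale (mosaic) effect.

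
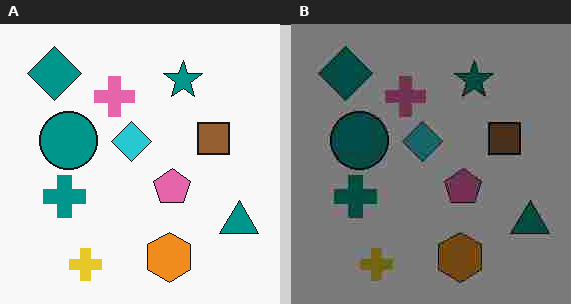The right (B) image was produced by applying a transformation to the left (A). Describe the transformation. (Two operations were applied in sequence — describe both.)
The transformation is: darkened a lot, then degraded with heavy JPEG compression.

Every pixel — background and shapes alike — is uniformly darkened. Blocky 8×8 compression artifacts appear around shape edges and the flat background shows ringing — characteristic JPEG degradation.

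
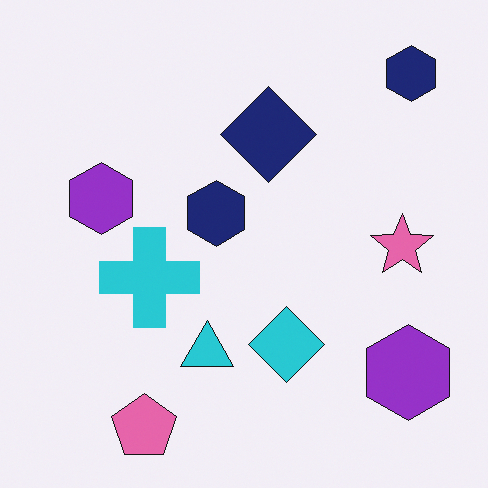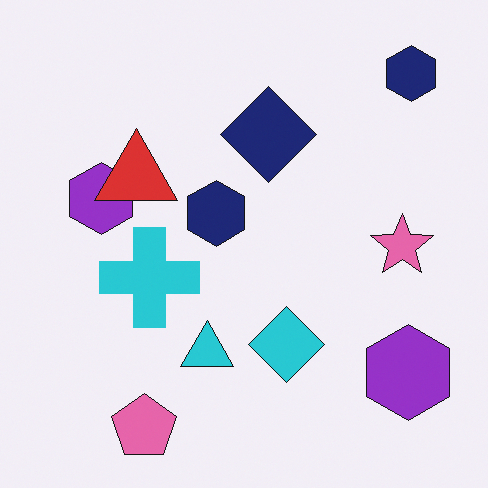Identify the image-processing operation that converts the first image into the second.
Overlaid with an additional red triangle.

A red triangle appears in the second image that is absent from the first.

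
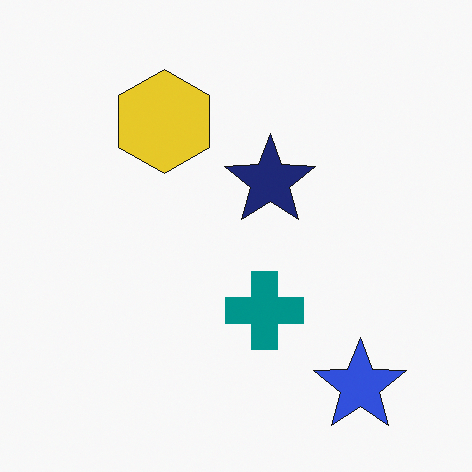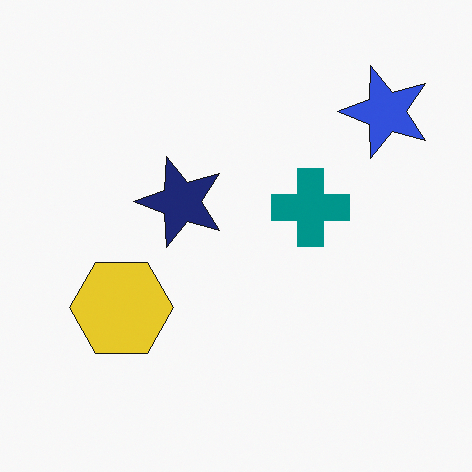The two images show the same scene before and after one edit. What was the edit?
Rotated 90° counter-clockwise.

The blue star sits in the bottom-right of the first image and the top-right of the second — consistent with a whole-image 90° counter-clockwise rotation.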